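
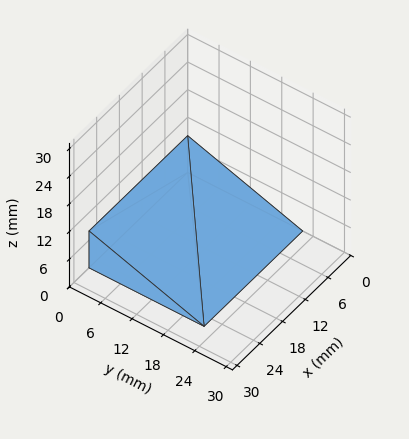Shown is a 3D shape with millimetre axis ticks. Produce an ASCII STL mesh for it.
Reading the render: the shape is a wedge (ramp): 26 × 22 mm base, rising to 8 mm along the y=0 edge and sloping linearly to z=0 at y=22 (dimensions read to the nearest mm from the axis ticks). For the STL, each face is triangulated and given an outward normal.

solid part
  facet normal 0.0000 0.0000 -1.0000
    outer loop
      vertex 26.0 22.0 0.0
      vertex 26.0 0.0 0.0
      vertex 0.0 0.0 0.0
    endloop
  endfacet
  facet normal 0.0000 0.0000 -1.0000
    outer loop
      vertex 0.0 22.0 0.0
      vertex 26.0 22.0 0.0
      vertex 0.0 0.0 0.0
    endloop
  endfacet
  facet normal 0.0000 -1.0000 0.0000
    outer loop
      vertex 0.0 0.0 0.0
      vertex 26.0 0.0 0.0
      vertex 26.0 0.0 8.0
    endloop
  endfacet
  facet normal 0.0000 -1.0000 0.0000
    outer loop
      vertex 0.0 0.0 0.0
      vertex 26.0 0.0 8.0
      vertex 0.0 0.0 8.0
    endloop
  endfacet
  facet normal 0.0000 0.3417 0.9398
    outer loop
      vertex 0.0 0.0 8.0
      vertex 26.0 0.0 8.0
      vertex 26.0 22.0 0.0
    endloop
  endfacet
  facet normal 0.0000 0.3417 0.9398
    outer loop
      vertex 0.0 0.0 8.0
      vertex 26.0 22.0 0.0
      vertex 0.0 22.0 0.0
    endloop
  endfacet
  facet normal -1.0000 0.0000 0.0000
    outer loop
      vertex 0.0 0.0 8.0
      vertex 0.0 22.0 0.0
      vertex 0.0 0.0 0.0
    endloop
  endfacet
  facet normal 1.0000 0.0000 0.0000
    outer loop
      vertex 26.0 0.0 0.0
      vertex 26.0 22.0 0.0
      vertex 26.0 0.0 8.0
    endloop
  endfacet
endsolid part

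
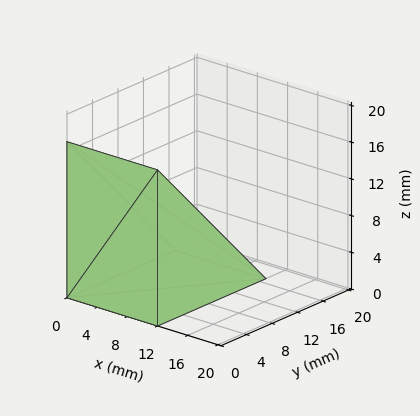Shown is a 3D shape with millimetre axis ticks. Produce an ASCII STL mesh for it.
Reading the render: the shape is a wedge (ramp): 12 × 17 mm base, rising to 17 mm along the y=0 edge and sloping linearly to z=0 at y=17 (dimensions read to the nearest mm from the axis ticks). For the STL, each face is triangulated and given an outward normal.

solid part
  facet normal 0.0000 0.0000 -1.0000
    outer loop
      vertex 12.0 17.0 0.0
      vertex 12.0 0.0 0.0
      vertex 0.0 0.0 0.0
    endloop
  endfacet
  facet normal 0.0000 0.0000 -1.0000
    outer loop
      vertex 0.0 17.0 0.0
      vertex 12.0 17.0 0.0
      vertex 0.0 0.0 0.0
    endloop
  endfacet
  facet normal 0.0000 -1.0000 0.0000
    outer loop
      vertex 0.0 0.0 0.0
      vertex 12.0 0.0 0.0
      vertex 12.0 0.0 17.0
    endloop
  endfacet
  facet normal 0.0000 -1.0000 0.0000
    outer loop
      vertex 0.0 0.0 0.0
      vertex 12.0 0.0 17.0
      vertex 0.0 0.0 17.0
    endloop
  endfacet
  facet normal 0.0000 0.7071 0.7071
    outer loop
      vertex 0.0 0.0 17.0
      vertex 12.0 0.0 17.0
      vertex 12.0 17.0 0.0
    endloop
  endfacet
  facet normal 0.0000 0.7071 0.7071
    outer loop
      vertex 0.0 0.0 17.0
      vertex 12.0 17.0 0.0
      vertex 0.0 17.0 0.0
    endloop
  endfacet
  facet normal -1.0000 0.0000 0.0000
    outer loop
      vertex 0.0 0.0 17.0
      vertex 0.0 17.0 0.0
      vertex 0.0 0.0 0.0
    endloop
  endfacet
  facet normal 1.0000 0.0000 0.0000
    outer loop
      vertex 12.0 0.0 0.0
      vertex 12.0 17.0 0.0
      vertex 12.0 0.0 17.0
    endloop
  endfacet
endsolid part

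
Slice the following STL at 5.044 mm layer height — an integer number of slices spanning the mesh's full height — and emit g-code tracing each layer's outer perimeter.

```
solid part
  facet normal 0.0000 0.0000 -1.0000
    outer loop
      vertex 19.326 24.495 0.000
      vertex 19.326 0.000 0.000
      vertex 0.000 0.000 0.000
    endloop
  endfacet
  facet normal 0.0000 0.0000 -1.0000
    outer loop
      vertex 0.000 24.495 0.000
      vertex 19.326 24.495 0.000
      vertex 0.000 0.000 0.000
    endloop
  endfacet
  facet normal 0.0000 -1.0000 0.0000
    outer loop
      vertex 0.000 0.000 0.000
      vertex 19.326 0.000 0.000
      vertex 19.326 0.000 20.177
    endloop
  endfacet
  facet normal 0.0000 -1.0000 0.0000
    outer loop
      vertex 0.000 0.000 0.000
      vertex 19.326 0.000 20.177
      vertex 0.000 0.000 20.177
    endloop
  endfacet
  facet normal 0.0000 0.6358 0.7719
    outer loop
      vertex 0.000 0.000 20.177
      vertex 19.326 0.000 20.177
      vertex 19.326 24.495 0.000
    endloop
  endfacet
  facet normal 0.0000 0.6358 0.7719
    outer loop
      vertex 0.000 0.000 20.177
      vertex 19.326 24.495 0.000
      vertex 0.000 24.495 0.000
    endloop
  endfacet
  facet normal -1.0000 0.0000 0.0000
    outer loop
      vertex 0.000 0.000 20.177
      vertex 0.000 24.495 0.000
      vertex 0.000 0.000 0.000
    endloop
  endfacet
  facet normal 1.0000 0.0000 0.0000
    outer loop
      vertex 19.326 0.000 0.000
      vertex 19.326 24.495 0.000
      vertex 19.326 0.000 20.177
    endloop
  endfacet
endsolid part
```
; perimeter-only toolpath
G21 ; units = mm
G90 ; absolute positioning
G28 ; home
; layer 1
G0 Z5.044
G0 X0.000 Y0.000
G1 X19.326 Y0.000
G1 X19.326 Y18.371
G1 X0.000 Y18.371
G1 X0.000 Y0.000
; layer 2
G0 Z10.088
G0 X0.000 Y0.000
G1 X19.326 Y0.000
G1 X19.326 Y12.248
G1 X0.000 Y12.248
G1 X0.000 Y0.000
; layer 3
G0 Z15.133
G0 X0.000 Y0.000
G1 X19.326 Y0.000
G1 X19.326 Y6.124
G1 X0.000 Y6.124
G1 X0.000 Y0.000
M2 ; end

The solid is a wedge (ramp): 19.3 × 24.5 mm base, rising to 20.2 mm along the y=0 edge and sloping linearly to z=0 at y=24.5. Slicing at Δz = 5.044 mm — 4 equal slices spanning the solid's height, so layer i sits at z = i·h/4 — gives 3 non-empty perimeters. Each is a 4-segment closed polygon; G0 lifts to the layer z and rapids to the start vertex, then G1 traces the edges. The cross-section shrinks linearly with z (the slice at the apex is degenerate and omitted).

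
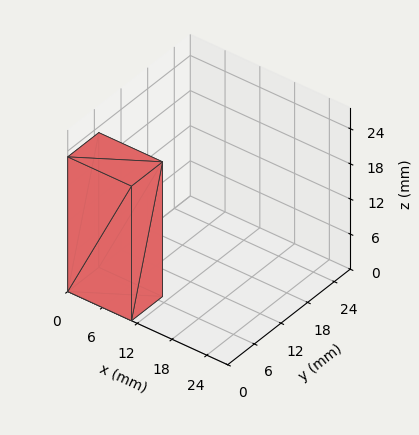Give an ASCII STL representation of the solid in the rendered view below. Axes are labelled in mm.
Reading the render: the shape is a rectangular box, roughly 11 × 7 mm footprint and 23 mm tall (dimensions read to the nearest mm from the axis ticks). For the STL, each face is triangulated and given an outward normal.

solid part
  facet normal 0.0000 0.0000 -1.0000
    outer loop
      vertex 11.000 7.000 0.000
      vertex 11.000 0.000 0.000
      vertex 0.000 0.000 0.000
    endloop
  endfacet
  facet normal 0.0000 0.0000 -1.0000
    outer loop
      vertex 0.000 7.000 0.000
      vertex 11.000 7.000 0.000
      vertex 0.000 0.000 0.000
    endloop
  endfacet
  facet normal 0.0000 0.0000 1.0000
    outer loop
      vertex 0.000 0.000 23.000
      vertex 11.000 0.000 23.000
      vertex 11.000 7.000 23.000
    endloop
  endfacet
  facet normal 0.0000 0.0000 1.0000
    outer loop
      vertex 0.000 0.000 23.000
      vertex 11.000 7.000 23.000
      vertex 0.000 7.000 23.000
    endloop
  endfacet
  facet normal 0.0000 -1.0000 0.0000
    outer loop
      vertex 0.000 0.000 0.000
      vertex 11.000 0.000 0.000
      vertex 11.000 0.000 23.000
    endloop
  endfacet
  facet normal 0.0000 -1.0000 0.0000
    outer loop
      vertex 0.000 0.000 0.000
      vertex 11.000 0.000 23.000
      vertex 0.000 0.000 23.000
    endloop
  endfacet
  facet normal 0.0000 1.0000 0.0000
    outer loop
      vertex 11.000 7.000 23.000
      vertex 11.000 7.000 0.000
      vertex 0.000 7.000 0.000
    endloop
  endfacet
  facet normal 0.0000 1.0000 0.0000
    outer loop
      vertex 0.000 7.000 23.000
      vertex 11.000 7.000 23.000
      vertex 0.000 7.000 0.000
    endloop
  endfacet
  facet normal -1.0000 0.0000 0.0000
    outer loop
      vertex 0.000 7.000 23.000
      vertex 0.000 7.000 0.000
      vertex 0.000 0.000 0.000
    endloop
  endfacet
  facet normal -1.0000 0.0000 0.0000
    outer loop
      vertex 0.000 0.000 23.000
      vertex 0.000 7.000 23.000
      vertex 0.000 0.000 0.000
    endloop
  endfacet
  facet normal 1.0000 0.0000 0.0000
    outer loop
      vertex 11.000 0.000 0.000
      vertex 11.000 7.000 0.000
      vertex 11.000 7.000 23.000
    endloop
  endfacet
  facet normal 1.0000 0.0000 0.0000
    outer loop
      vertex 11.000 0.000 0.000
      vertex 11.000 7.000 23.000
      vertex 11.000 0.000 23.000
    endloop
  endfacet
endsolid part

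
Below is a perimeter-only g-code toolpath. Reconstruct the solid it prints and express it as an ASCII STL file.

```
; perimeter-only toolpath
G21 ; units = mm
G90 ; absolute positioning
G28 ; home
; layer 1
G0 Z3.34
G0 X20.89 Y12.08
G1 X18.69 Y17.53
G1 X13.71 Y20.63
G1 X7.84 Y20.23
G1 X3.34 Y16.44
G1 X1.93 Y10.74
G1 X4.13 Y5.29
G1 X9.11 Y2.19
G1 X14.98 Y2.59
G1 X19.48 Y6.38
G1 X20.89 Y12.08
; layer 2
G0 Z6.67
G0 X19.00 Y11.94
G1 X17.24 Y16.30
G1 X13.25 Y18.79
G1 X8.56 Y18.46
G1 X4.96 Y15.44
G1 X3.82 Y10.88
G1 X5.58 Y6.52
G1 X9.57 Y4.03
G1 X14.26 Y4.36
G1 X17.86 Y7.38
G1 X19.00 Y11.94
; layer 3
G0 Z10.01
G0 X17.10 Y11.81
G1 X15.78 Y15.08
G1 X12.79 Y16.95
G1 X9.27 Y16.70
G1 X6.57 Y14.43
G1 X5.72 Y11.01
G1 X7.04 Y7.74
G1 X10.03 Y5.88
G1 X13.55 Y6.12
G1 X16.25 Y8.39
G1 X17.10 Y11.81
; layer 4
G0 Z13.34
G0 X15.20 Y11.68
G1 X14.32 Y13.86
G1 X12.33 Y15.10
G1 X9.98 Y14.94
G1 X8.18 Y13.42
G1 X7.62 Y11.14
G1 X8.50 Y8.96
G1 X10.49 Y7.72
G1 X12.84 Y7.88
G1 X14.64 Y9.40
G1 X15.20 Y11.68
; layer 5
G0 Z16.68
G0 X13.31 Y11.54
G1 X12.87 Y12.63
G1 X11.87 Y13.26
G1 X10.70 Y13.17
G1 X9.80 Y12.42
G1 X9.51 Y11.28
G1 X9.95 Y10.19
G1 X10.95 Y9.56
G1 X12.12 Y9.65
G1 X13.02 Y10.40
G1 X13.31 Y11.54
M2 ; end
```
solid part
  facet normal 0.0000 0.0000 -1.0000
    outer loop
      vertex 14.17 22.48 0.00
      vertex 20.15 18.75 0.00
      vertex 22.79 12.21 0.00
    endloop
  endfacet
  facet normal 0.0000 0.0000 -1.0000
    outer loop
      vertex 7.13 21.99 0.00
      vertex 14.17 22.48 0.00
      vertex 22.79 12.21 0.00
    endloop
  endfacet
  facet normal 0.0000 0.0000 -1.0000
    outer loop
      vertex 1.73 17.45 0.00
      vertex 7.13 21.99 0.00
      vertex 22.79 12.21 0.00
    endloop
  endfacet
  facet normal 0.0000 0.0000 -1.0000
    outer loop
      vertex 0.03 10.61 0.00
      vertex 1.73 17.45 0.00
      vertex 22.79 12.21 0.00
    endloop
  endfacet
  facet normal 0.0000 0.0000 -1.0000
    outer loop
      vertex 2.67 4.07 0.00
      vertex 0.03 10.61 0.00
      vertex 22.79 12.21 0.00
    endloop
  endfacet
  facet normal 0.0000 0.0000 -1.0000
    outer loop
      vertex 8.65 0.34 0.00
      vertex 2.67 4.07 0.00
      vertex 22.79 12.21 0.00
    endloop
  endfacet
  facet normal 0.0000 0.0000 -1.0000
    outer loop
      vertex 15.69 0.83 0.00
      vertex 8.65 0.34 0.00
      vertex 22.79 12.21 0.00
    endloop
  endfacet
  facet normal 0.0000 0.0000 -1.0000
    outer loop
      vertex 21.09 5.37 0.00
      vertex 15.69 0.83 0.00
      vertex 22.79 12.21 0.00
    endloop
  endfacet
  facet normal 0.8151 0.3290 0.4767
    outer loop
      vertex 22.79 12.21 0.00
      vertex 20.15 18.75 0.00
      vertex 11.41 11.41 20.01
    endloop
  endfacet
  facet normal 0.4652 0.7458 0.4768
    outer loop
      vertex 20.15 18.75 0.00
      vertex 14.17 22.48 0.00
      vertex 11.41 11.41 20.01
    endloop
  endfacet
  facet normal -0.0610 0.8769 0.4767
    outer loop
      vertex 14.17 22.48 0.00
      vertex 7.13 21.99 0.00
      vertex 11.41 11.41 20.01
    endloop
  endfacet
  facet normal -0.5657 0.6728 0.4767
    outer loop
      vertex 7.13 21.99 0.00
      vertex 1.73 17.45 0.00
      vertex 11.41 11.41 20.01
    endloop
  endfacet
  facet normal -0.8531 0.2120 0.4767
    outer loop
      vertex 1.73 17.45 0.00
      vertex 0.03 10.61 0.00
      vertex 11.41 11.41 20.01
    endloop
  endfacet
  facet normal -0.8151 -0.3290 0.4767
    outer loop
      vertex 0.03 10.61 0.00
      vertex 2.67 4.07 0.00
      vertex 11.41 11.41 20.01
    endloop
  endfacet
  facet normal -0.4652 -0.7458 0.4768
    outer loop
      vertex 2.67 4.07 0.00
      vertex 8.65 0.34 0.00
      vertex 11.41 11.41 20.01
    endloop
  endfacet
  facet normal 0.0610 -0.8769 0.4767
    outer loop
      vertex 8.65 0.34 0.00
      vertex 15.69 0.83 0.00
      vertex 11.41 11.41 20.01
    endloop
  endfacet
  facet normal 0.5657 -0.6728 0.4767
    outer loop
      vertex 15.69 0.83 0.00
      vertex 21.09 5.37 0.00
      vertex 11.41 11.41 20.01
    endloop
  endfacet
  facet normal 0.8531 -0.2120 0.4767
    outer loop
      vertex 21.09 5.37 0.00
      vertex 22.79 12.21 0.00
      vertex 11.41 11.41 20.01
    endloop
  endfacet
endsolid part

The G0 Z moves step by Δz≈3.34 mm. The G1 loops shrink linearly with z, so the solid tapers from its base footprint up to z≈20. Closing with a flat bottom cap and the tapered top and triangulating gives 18 facets — a regular 10-sided pyramid, base circumscribed radius ≈ 11.4 mm, apex at z ≈ 20 mm.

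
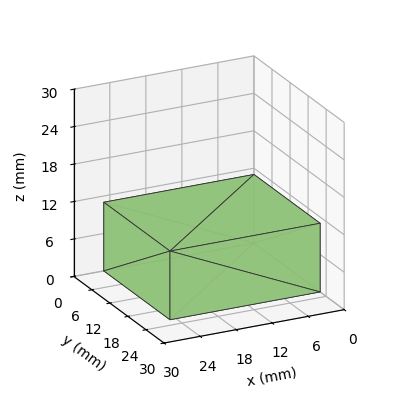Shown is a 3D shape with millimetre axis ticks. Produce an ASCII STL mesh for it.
Reading the render: the shape is a rectangular box, roughly 25 × 22 mm footprint and 11 mm tall (dimensions read to the nearest mm from the axis ticks). For the STL, each face is triangulated and given an outward normal.

solid part
  facet normal 0.0000 0.0000 -1.0000
    outer loop
      vertex 25.0 22.0 0.0
      vertex 25.0 0.0 0.0
      vertex 0.0 0.0 0.0
    endloop
  endfacet
  facet normal 0.0000 0.0000 -1.0000
    outer loop
      vertex 0.0 22.0 0.0
      vertex 25.0 22.0 0.0
      vertex 0.0 0.0 0.0
    endloop
  endfacet
  facet normal 0.0000 0.0000 1.0000
    outer loop
      vertex 0.0 0.0 11.0
      vertex 25.0 0.0 11.0
      vertex 25.0 22.0 11.0
    endloop
  endfacet
  facet normal 0.0000 0.0000 1.0000
    outer loop
      vertex 0.0 0.0 11.0
      vertex 25.0 22.0 11.0
      vertex 0.0 22.0 11.0
    endloop
  endfacet
  facet normal 0.0000 -1.0000 0.0000
    outer loop
      vertex 0.0 0.0 0.0
      vertex 25.0 0.0 0.0
      vertex 25.0 0.0 11.0
    endloop
  endfacet
  facet normal 0.0000 -1.0000 0.0000
    outer loop
      vertex 0.0 0.0 0.0
      vertex 25.0 0.0 11.0
      vertex 0.0 0.0 11.0
    endloop
  endfacet
  facet normal 0.0000 1.0000 0.0000
    outer loop
      vertex 25.0 22.0 11.0
      vertex 25.0 22.0 0.0
      vertex 0.0 22.0 0.0
    endloop
  endfacet
  facet normal 0.0000 1.0000 0.0000
    outer loop
      vertex 0.0 22.0 11.0
      vertex 25.0 22.0 11.0
      vertex 0.0 22.0 0.0
    endloop
  endfacet
  facet normal -1.0000 0.0000 0.0000
    outer loop
      vertex 0.0 22.0 11.0
      vertex 0.0 22.0 0.0
      vertex 0.0 0.0 0.0
    endloop
  endfacet
  facet normal -1.0000 0.0000 0.0000
    outer loop
      vertex 0.0 0.0 11.0
      vertex 0.0 22.0 11.0
      vertex 0.0 0.0 0.0
    endloop
  endfacet
  facet normal 1.0000 0.0000 0.0000
    outer loop
      vertex 25.0 0.0 0.0
      vertex 25.0 22.0 0.0
      vertex 25.0 22.0 11.0
    endloop
  endfacet
  facet normal 1.0000 0.0000 0.0000
    outer loop
      vertex 25.0 0.0 0.0
      vertex 25.0 22.0 11.0
      vertex 25.0 0.0 11.0
    endloop
  endfacet
endsolid part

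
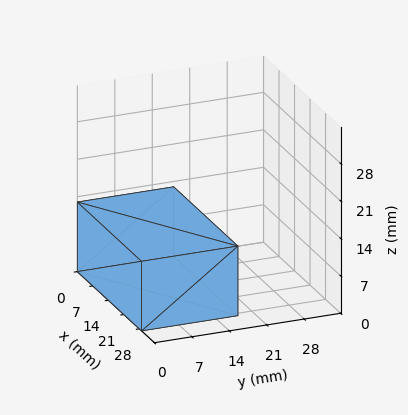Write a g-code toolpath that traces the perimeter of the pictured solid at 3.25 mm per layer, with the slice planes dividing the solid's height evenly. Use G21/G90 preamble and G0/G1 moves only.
Reading the render: the shape is a rectangular box, roughly 29 × 18 mm footprint and 13 mm tall (dimensions read to the nearest mm from the axis ticks). For the g-code, the solid's height is divided into equal slices at the stated Δz and each level perimeter traced with G1 moves after a G0 lift.

; perimeter-only toolpath
G21 ; units = mm
G90 ; absolute positioning
G28 ; home
; layer 1
G0 Z3.25
G0 X0.00 Y0.00
G1 X29.00 Y0.00
G1 X29.00 Y18.00
G1 X0.00 Y18.00
G1 X0.00 Y0.00
; layer 2
G0 Z6.50
G0 X0.00 Y0.00
G1 X29.00 Y0.00
G1 X29.00 Y18.00
G1 X0.00 Y18.00
G1 X0.00 Y0.00
; layer 3
G0 Z9.75
G0 X0.00 Y0.00
G1 X29.00 Y0.00
G1 X29.00 Y18.00
G1 X0.00 Y18.00
G1 X0.00 Y0.00
; layer 4
G0 Z13.00
G0 X0.00 Y0.00
G1 X29.00 Y0.00
G1 X29.00 Y18.00
G1 X0.00 Y18.00
G1 X0.00 Y0.00
M2 ; end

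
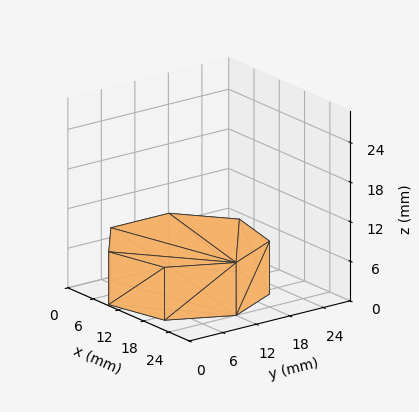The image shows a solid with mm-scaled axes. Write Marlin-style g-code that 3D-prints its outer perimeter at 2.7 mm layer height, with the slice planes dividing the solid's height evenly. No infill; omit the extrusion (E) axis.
Reading the render: the shape is a regular 7-sided prism (a cylinder approximated with 7 flat sides), circumscribed radius ≈ 12 mm, height ≈ 8 mm (dimensions read to the nearest mm from the axis ticks). For the g-code, the solid's height is divided into equal slices at the stated Δz and each level perimeter traced with G1 moves after a G0 lift.

; perimeter-only toolpath
G21 ; units = mm
G90 ; absolute positioning
G28 ; home
; layer 1
G0 Z2.7
G0 X24.0 Y12.0
G1 X19.5 Y21.4
G1 X9.3 Y23.7
G1 X1.2 Y17.2
G1 X1.2 Y6.8
G1 X9.3 Y0.3
G1 X19.5 Y2.6
G1 X24.0 Y12.0
; layer 2
G0 Z5.3
G0 X24.0 Y12.0
G1 X19.5 Y21.4
G1 X9.3 Y23.7
G1 X1.2 Y17.2
G1 X1.2 Y6.8
G1 X9.3 Y0.3
G1 X19.5 Y2.6
G1 X24.0 Y12.0
; layer 3
G0 Z8.0
G0 X24.0 Y12.0
G1 X19.5 Y21.4
G1 X9.3 Y23.7
G1 X1.2 Y17.2
G1 X1.2 Y6.8
G1 X9.3 Y0.3
G1 X19.5 Y2.6
G1 X24.0 Y12.0
M2 ; end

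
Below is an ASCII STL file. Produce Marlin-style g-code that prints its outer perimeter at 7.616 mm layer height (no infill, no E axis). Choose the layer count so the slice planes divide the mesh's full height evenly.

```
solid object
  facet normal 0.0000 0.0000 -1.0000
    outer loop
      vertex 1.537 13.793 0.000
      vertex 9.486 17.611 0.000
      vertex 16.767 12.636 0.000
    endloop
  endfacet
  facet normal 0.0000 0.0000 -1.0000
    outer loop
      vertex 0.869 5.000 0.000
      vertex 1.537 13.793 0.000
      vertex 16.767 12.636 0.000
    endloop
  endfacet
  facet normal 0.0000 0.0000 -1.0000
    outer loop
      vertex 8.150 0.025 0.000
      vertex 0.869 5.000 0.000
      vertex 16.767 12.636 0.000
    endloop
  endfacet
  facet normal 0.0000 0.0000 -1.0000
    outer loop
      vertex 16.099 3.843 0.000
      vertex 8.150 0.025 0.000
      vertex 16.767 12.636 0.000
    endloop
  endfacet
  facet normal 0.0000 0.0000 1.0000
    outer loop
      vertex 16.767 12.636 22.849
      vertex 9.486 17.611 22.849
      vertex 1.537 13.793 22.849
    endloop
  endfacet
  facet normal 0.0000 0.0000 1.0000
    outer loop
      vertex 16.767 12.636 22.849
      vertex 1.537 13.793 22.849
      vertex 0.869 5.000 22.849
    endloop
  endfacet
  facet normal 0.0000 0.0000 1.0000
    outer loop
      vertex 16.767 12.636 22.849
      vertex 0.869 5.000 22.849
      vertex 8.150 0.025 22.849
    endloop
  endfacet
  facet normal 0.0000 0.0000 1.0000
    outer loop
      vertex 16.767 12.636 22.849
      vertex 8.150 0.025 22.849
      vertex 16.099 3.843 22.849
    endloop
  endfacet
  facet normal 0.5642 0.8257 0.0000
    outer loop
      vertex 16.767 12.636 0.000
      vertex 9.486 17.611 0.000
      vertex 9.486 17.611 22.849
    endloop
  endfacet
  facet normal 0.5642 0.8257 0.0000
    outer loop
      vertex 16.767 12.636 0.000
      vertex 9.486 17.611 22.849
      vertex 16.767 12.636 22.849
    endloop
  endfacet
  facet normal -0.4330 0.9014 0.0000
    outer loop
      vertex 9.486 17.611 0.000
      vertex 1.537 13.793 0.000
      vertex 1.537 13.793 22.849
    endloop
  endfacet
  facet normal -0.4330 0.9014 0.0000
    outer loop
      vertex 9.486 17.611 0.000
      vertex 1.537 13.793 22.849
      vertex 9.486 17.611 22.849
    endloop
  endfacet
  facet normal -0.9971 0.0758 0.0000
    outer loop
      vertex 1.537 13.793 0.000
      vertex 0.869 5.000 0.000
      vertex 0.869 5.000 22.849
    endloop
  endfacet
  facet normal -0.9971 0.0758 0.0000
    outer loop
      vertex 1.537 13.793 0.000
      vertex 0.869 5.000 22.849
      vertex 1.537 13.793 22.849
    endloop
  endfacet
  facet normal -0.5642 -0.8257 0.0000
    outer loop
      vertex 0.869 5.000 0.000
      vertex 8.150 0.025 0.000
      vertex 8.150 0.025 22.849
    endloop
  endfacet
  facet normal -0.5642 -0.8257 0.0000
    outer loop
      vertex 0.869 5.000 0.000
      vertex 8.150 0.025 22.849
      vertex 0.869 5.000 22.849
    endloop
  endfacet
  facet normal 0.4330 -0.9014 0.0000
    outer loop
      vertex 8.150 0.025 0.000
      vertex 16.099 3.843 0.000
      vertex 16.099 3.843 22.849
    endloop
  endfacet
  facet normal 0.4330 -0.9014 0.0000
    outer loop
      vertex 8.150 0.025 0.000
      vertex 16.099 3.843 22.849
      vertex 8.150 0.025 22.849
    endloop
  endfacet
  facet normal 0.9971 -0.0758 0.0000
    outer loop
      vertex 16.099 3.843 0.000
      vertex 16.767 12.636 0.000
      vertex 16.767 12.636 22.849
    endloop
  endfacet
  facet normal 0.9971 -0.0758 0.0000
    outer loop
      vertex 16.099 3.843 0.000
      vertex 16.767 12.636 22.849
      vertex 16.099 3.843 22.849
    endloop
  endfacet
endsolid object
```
; perimeter-only toolpath
G21 ; units = mm
G90 ; absolute positioning
G28 ; home
; layer 1
G0 Z7.616
G0 X16.767 Y12.636
G1 X9.486 Y17.611
G1 X1.537 Y13.793
G1 X0.869 Y5.000
G1 X8.150 Y0.025
G1 X16.099 Y3.843
G1 X16.767 Y12.636
; layer 2
G0 Z15.233
G0 X16.767 Y12.636
G1 X9.486 Y17.611
G1 X1.537 Y13.793
G1 X0.869 Y5.000
G1 X8.150 Y0.025
G1 X16.099 Y3.843
G1 X16.767 Y12.636
; layer 3
G0 Z22.849
G0 X16.767 Y12.636
G1 X9.486 Y17.611
G1 X1.537 Y13.793
G1 X0.869 Y5.000
G1 X8.150 Y0.025
G1 X16.099 Y3.843
G1 X16.767 Y12.636
M2 ; end

The solid is a regular 6-sided prism (a cylinder approximated with 6 flat sides), circumscribed radius ≈ 8.82 mm, height ≈ 22.8 mm. Slicing at Δz = 7.616 mm — 3 equal slices spanning the solid's height, so layer i sits at z = i·h/3 — gives 3 non-empty perimeters. Each is a 6-segment closed polygon; G0 lifts to the layer z and rapids to the start vertex, then G1 traces the edges.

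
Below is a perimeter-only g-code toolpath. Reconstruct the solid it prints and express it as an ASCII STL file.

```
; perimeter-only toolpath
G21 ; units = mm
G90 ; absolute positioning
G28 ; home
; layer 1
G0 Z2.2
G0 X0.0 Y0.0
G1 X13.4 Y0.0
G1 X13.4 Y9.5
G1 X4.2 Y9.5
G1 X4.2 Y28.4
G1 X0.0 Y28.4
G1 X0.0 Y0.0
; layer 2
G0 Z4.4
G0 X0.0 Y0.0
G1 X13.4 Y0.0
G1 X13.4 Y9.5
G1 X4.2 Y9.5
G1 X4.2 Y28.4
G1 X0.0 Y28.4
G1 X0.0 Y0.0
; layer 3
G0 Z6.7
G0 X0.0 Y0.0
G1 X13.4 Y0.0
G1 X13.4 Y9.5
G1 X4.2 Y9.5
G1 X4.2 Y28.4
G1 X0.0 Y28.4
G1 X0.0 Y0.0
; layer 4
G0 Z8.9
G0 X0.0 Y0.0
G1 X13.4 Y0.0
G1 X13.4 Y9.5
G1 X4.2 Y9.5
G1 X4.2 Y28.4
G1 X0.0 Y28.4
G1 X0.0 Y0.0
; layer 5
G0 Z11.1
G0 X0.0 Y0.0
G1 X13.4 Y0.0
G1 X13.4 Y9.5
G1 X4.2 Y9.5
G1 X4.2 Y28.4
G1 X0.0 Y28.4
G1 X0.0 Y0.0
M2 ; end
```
solid part
  facet normal 0.0000 0.0000 -1.0000
    outer loop
      vertex 13.4 9.5 0.0
      vertex 13.4 0.0 0.0
      vertex 0.0 0.0 0.0
    endloop
  endfacet
  facet normal 0.0000 0.0000 -1.0000
    outer loop
      vertex 4.2 9.5 0.0
      vertex 13.4 9.5 0.0
      vertex 0.0 0.0 0.0
    endloop
  endfacet
  facet normal 0.0000 0.0000 -1.0000
    outer loop
      vertex 4.2 28.4 0.0
      vertex 4.2 9.5 0.0
      vertex 0.0 0.0 0.0
    endloop
  endfacet
  facet normal 0.0000 0.0000 -1.0000
    outer loop
      vertex 0.0 28.4 0.0
      vertex 4.2 28.4 0.0
      vertex 0.0 0.0 0.0
    endloop
  endfacet
  facet normal 0.0000 0.0000 1.0000
    outer loop
      vertex 0.0 0.0 11.1
      vertex 13.4 0.0 11.1
      vertex 13.4 9.5 11.1
    endloop
  endfacet
  facet normal 0.0000 0.0000 1.0000
    outer loop
      vertex 0.0 0.0 11.1
      vertex 13.4 9.5 11.1
      vertex 4.2 9.5 11.1
    endloop
  endfacet
  facet normal 0.0000 0.0000 1.0000
    outer loop
      vertex 0.0 0.0 11.1
      vertex 4.2 9.5 11.1
      vertex 4.2 28.4 11.1
    endloop
  endfacet
  facet normal 0.0000 0.0000 1.0000
    outer loop
      vertex 0.0 0.0 11.1
      vertex 4.2 28.4 11.1
      vertex 0.0 28.4 11.1
    endloop
  endfacet
  facet normal 0.0000 -1.0000 0.0000
    outer loop
      vertex 0.0 0.0 0.0
      vertex 13.4 0.0 0.0
      vertex 13.4 0.0 11.1
    endloop
  endfacet
  facet normal 0.0000 -1.0000 0.0000
    outer loop
      vertex 0.0 0.0 0.0
      vertex 13.4 0.0 11.1
      vertex 0.0 0.0 11.1
    endloop
  endfacet
  facet normal 1.0000 0.0000 0.0000
    outer loop
      vertex 13.4 0.0 0.0
      vertex 13.4 9.5 0.0
      vertex 13.4 9.5 11.1
    endloop
  endfacet
  facet normal 1.0000 0.0000 0.0000
    outer loop
      vertex 13.4 0.0 0.0
      vertex 13.4 9.5 11.1
      vertex 13.4 0.0 11.1
    endloop
  endfacet
  facet normal 0.0000 1.0000 0.0000
    outer loop
      vertex 13.4 9.5 0.0
      vertex 4.2 9.5 0.0
      vertex 4.2 9.5 11.1
    endloop
  endfacet
  facet normal 0.0000 1.0000 0.0000
    outer loop
      vertex 13.4 9.5 0.0
      vertex 4.2 9.5 11.1
      vertex 13.4 9.5 11.1
    endloop
  endfacet
  facet normal 1.0000 0.0000 0.0000
    outer loop
      vertex 4.2 9.5 0.0
      vertex 4.2 28.4 0.0
      vertex 4.2 28.4 11.1
    endloop
  endfacet
  facet normal 1.0000 0.0000 0.0000
    outer loop
      vertex 4.2 9.5 0.0
      vertex 4.2 28.4 11.1
      vertex 4.2 9.5 11.1
    endloop
  endfacet
  facet normal 0.0000 1.0000 0.0000
    outer loop
      vertex 4.2 28.4 0.0
      vertex 0.0 28.4 0.0
      vertex 0.0 28.4 11.1
    endloop
  endfacet
  facet normal 0.0000 1.0000 0.0000
    outer loop
      vertex 4.2 28.4 0.0
      vertex 0.0 28.4 11.1
      vertex 4.2 28.4 11.1
    endloop
  endfacet
  facet normal -1.0000 0.0000 0.0000
    outer loop
      vertex 0.0 28.4 0.0
      vertex 0.0 0.0 0.0
      vertex 0.0 0.0 11.1
    endloop
  endfacet
  facet normal -1.0000 0.0000 0.0000
    outer loop
      vertex 0.0 28.4 0.0
      vertex 0.0 0.0 11.1
      vertex 0.0 28.4 11.1
    endloop
  endfacet
endsolid part

The G0 Z moves step by Δz≈2.2 mm. Every layer's G1 loop is the same polygon, so the solid is a straight extrusion of it from z=0 to z≈11.1. Closing with flat bottom and top caps and triangulating gives 20 facets — an L-shaped prism: outer 13.4 × 28.4 mm, arm thicknesses ≈ 9.5 mm (horizontal) and 4.2 mm (vertical), extruded 11.1 mm in z.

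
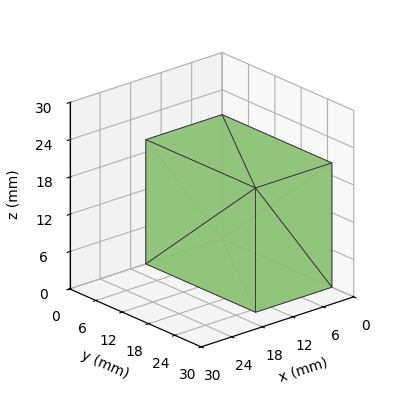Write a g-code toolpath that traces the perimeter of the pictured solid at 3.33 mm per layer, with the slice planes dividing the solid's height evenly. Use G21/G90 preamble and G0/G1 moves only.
Reading the render: the shape is a rectangular box, roughly 15 × 25 mm footprint and 20 mm tall (dimensions read to the nearest mm from the axis ticks). For the g-code, the solid's height is divided into equal slices at the stated Δz and each level perimeter traced with G1 moves after a G0 lift.

; perimeter-only toolpath
G21 ; units = mm
G90 ; absolute positioning
G28 ; home
; layer 1
G0 Z3.33
G0 X0.00 Y0.00
G1 X15.00 Y0.00
G1 X15.00 Y25.00
G1 X0.00 Y25.00
G1 X0.00 Y0.00
; layer 2
G0 Z6.67
G0 X0.00 Y0.00
G1 X15.00 Y0.00
G1 X15.00 Y25.00
G1 X0.00 Y25.00
G1 X0.00 Y0.00
; layer 3
G0 Z10.00
G0 X0.00 Y0.00
G1 X15.00 Y0.00
G1 X15.00 Y25.00
G1 X0.00 Y25.00
G1 X0.00 Y0.00
; layer 4
G0 Z13.33
G0 X0.00 Y0.00
G1 X15.00 Y0.00
G1 X15.00 Y25.00
G1 X0.00 Y25.00
G1 X0.00 Y0.00
; layer 5
G0 Z16.67
G0 X0.00 Y0.00
G1 X15.00 Y0.00
G1 X15.00 Y25.00
G1 X0.00 Y25.00
G1 X0.00 Y0.00
; layer 6
G0 Z20.00
G0 X0.00 Y0.00
G1 X15.00 Y0.00
G1 X15.00 Y25.00
G1 X0.00 Y25.00
G1 X0.00 Y0.00
M2 ; end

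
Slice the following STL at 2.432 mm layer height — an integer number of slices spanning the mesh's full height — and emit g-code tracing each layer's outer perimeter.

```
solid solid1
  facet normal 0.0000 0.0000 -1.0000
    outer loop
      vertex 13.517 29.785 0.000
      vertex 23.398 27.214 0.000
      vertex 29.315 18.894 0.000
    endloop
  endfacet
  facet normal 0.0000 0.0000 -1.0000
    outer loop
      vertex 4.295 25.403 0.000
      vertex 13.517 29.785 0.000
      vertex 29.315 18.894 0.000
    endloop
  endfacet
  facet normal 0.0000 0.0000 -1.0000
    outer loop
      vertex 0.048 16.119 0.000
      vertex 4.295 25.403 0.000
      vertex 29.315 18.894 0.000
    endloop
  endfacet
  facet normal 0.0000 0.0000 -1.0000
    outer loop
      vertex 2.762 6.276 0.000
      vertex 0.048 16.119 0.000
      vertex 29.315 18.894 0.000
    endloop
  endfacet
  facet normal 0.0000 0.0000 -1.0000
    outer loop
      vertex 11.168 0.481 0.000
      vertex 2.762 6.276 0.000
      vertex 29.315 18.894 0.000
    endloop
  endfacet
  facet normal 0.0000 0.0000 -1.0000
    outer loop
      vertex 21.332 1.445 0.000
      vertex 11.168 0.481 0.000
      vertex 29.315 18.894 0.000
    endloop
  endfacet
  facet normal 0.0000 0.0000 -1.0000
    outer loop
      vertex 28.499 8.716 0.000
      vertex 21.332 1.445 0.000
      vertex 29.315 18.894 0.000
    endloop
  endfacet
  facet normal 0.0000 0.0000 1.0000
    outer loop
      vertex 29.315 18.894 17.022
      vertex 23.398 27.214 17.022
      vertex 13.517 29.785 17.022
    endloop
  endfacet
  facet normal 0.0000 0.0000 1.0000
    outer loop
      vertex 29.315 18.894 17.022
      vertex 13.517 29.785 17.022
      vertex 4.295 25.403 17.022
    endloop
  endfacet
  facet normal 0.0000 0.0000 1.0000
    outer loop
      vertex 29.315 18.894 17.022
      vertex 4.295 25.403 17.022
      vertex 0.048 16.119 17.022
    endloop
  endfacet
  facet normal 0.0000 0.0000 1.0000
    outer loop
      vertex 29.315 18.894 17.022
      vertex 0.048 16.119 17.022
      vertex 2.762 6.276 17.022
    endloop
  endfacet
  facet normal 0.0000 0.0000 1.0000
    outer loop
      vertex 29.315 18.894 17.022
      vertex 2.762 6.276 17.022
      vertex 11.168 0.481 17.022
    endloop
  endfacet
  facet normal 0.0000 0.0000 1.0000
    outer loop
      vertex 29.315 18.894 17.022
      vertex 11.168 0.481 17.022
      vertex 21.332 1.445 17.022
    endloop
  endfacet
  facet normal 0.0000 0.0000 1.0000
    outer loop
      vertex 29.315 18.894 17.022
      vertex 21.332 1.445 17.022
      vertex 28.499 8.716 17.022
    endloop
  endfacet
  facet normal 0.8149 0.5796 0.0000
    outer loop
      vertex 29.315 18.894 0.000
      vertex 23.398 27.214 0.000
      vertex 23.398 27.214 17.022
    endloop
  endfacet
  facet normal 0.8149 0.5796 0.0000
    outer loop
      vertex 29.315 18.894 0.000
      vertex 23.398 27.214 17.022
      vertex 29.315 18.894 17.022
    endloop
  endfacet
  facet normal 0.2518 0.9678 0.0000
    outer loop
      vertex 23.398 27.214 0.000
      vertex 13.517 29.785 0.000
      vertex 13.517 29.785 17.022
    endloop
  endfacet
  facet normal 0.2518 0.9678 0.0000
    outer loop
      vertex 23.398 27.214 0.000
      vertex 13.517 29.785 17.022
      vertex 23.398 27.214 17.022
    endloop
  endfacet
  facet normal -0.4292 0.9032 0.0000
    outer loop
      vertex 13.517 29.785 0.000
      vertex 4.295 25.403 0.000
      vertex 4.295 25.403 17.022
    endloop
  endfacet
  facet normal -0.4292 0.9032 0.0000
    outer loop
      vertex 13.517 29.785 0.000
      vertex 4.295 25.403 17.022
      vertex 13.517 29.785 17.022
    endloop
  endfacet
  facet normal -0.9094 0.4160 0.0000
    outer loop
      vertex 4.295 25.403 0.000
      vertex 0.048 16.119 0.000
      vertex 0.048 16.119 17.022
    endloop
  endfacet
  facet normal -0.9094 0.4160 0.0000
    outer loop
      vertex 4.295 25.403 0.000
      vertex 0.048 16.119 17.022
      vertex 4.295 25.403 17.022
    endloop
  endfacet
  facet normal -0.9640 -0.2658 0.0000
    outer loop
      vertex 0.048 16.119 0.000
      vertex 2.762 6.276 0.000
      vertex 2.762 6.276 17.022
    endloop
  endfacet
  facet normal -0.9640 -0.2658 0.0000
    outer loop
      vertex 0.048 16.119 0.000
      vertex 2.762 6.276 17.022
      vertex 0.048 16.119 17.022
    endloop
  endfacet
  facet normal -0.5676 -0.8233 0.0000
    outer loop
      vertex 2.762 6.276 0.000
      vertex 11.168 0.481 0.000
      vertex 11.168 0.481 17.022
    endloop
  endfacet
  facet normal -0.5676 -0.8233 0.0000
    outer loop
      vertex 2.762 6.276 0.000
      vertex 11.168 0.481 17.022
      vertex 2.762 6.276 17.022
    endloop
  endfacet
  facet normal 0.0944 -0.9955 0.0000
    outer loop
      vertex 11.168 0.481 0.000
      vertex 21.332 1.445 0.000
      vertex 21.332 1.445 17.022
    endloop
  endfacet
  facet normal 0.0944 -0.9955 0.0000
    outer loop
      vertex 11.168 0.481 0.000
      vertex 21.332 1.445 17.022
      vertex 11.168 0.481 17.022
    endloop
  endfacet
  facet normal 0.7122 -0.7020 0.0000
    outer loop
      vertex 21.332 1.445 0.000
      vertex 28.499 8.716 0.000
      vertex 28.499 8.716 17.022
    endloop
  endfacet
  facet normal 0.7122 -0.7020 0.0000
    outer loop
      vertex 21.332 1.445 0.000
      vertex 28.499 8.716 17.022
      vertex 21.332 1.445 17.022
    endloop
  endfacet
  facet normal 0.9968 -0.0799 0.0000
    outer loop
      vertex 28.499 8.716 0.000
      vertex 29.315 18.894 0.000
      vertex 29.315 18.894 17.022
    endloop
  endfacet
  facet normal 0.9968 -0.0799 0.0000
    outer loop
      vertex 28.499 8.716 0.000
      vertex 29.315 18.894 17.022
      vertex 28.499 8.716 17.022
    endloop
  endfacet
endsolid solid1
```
; perimeter-only toolpath
G21 ; units = mm
G90 ; absolute positioning
G28 ; home
; layer 1
G0 Z2.432
G0 X29.315 Y18.894
G1 X23.398 Y27.214
G1 X13.517 Y29.785
G1 X4.295 Y25.403
G1 X0.048 Y16.119
G1 X2.762 Y6.276
G1 X11.168 Y0.481
G1 X21.332 Y1.445
G1 X28.499 Y8.716
G1 X29.315 Y18.894
; layer 2
G0 Z4.863
G0 X29.315 Y18.894
G1 X23.398 Y27.214
G1 X13.517 Y29.785
G1 X4.295 Y25.403
G1 X0.048 Y16.119
G1 X2.762 Y6.276
G1 X11.168 Y0.481
G1 X21.332 Y1.445
G1 X28.499 Y8.716
G1 X29.315 Y18.894
; layer 3
G0 Z7.295
G0 X29.315 Y18.894
G1 X23.398 Y27.214
G1 X13.517 Y29.785
G1 X4.295 Y25.403
G1 X0.048 Y16.119
G1 X2.762 Y6.276
G1 X11.168 Y0.481
G1 X21.332 Y1.445
G1 X28.499 Y8.716
G1 X29.315 Y18.894
; layer 4
G0 Z9.727
G0 X29.315 Y18.894
G1 X23.398 Y27.214
G1 X13.517 Y29.785
G1 X4.295 Y25.403
G1 X0.048 Y16.119
G1 X2.762 Y6.276
G1 X11.168 Y0.481
G1 X21.332 Y1.445
G1 X28.499 Y8.716
G1 X29.315 Y18.894
; layer 5
G0 Z12.159
G0 X29.315 Y18.894
G1 X23.398 Y27.214
G1 X13.517 Y29.785
G1 X4.295 Y25.403
G1 X0.048 Y16.119
G1 X2.762 Y6.276
G1 X11.168 Y0.481
G1 X21.332 Y1.445
G1 X28.499 Y8.716
G1 X29.315 Y18.894
; layer 6
G0 Z14.590
G0 X29.315 Y18.894
G1 X23.398 Y27.214
G1 X13.517 Y29.785
G1 X4.295 Y25.403
G1 X0.048 Y16.119
G1 X2.762 Y6.276
G1 X11.168 Y0.481
G1 X21.332 Y1.445
G1 X28.499 Y8.716
G1 X29.315 Y18.894
; layer 7
G0 Z17.022
G0 X29.315 Y18.894
G1 X23.398 Y27.214
G1 X13.517 Y29.785
G1 X4.295 Y25.403
G1 X0.048 Y16.119
G1 X2.762 Y6.276
G1 X11.168 Y0.481
G1 X21.332 Y1.445
G1 X28.499 Y8.716
G1 X29.315 Y18.894
M2 ; end

The solid is a regular 9-sided prism (a cylinder approximated with 9 flat sides), circumscribed radius ≈ 14.9 mm, height ≈ 17 mm. Slicing at Δz = 2.432 mm — 7 equal slices spanning the solid's height, so layer i sits at z = i·h/7 — gives 7 non-empty perimeters. Each is a 9-segment closed polygon; G0 lifts to the layer z and rapids to the start vertex, then G1 traces the edges.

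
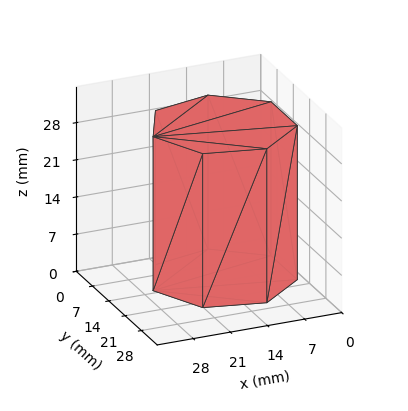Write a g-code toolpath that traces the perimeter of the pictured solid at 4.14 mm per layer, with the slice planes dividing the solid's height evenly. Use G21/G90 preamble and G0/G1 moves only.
Reading the render: the shape is a regular 7-sided prism (a cylinder approximated with 7 flat sides), circumscribed radius ≈ 13 mm, height ≈ 29 mm (dimensions read to the nearest mm from the axis ticks). For the g-code, the solid's height is divided into equal slices at the stated Δz and each level perimeter traced with G1 moves after a G0 lift.

; perimeter-only toolpath
G21 ; units = mm
G90 ; absolute positioning
G28 ; home
; layer 1
G0 Z4.14
G0 X26.00 Y13.00
G1 X21.11 Y23.16
G1 X10.11 Y25.67
G1 X1.29 Y18.64
G1 X1.29 Y7.36
G1 X10.11 Y0.33
G1 X21.11 Y2.84
G1 X26.00 Y13.00
; layer 2
G0 Z8.29
G0 X26.00 Y13.00
G1 X21.11 Y23.16
G1 X10.11 Y25.67
G1 X1.29 Y18.64
G1 X1.29 Y7.36
G1 X10.11 Y0.33
G1 X21.11 Y2.84
G1 X26.00 Y13.00
; layer 3
G0 Z12.43
G0 X26.00 Y13.00
G1 X21.11 Y23.16
G1 X10.11 Y25.67
G1 X1.29 Y18.64
G1 X1.29 Y7.36
G1 X10.11 Y0.33
G1 X21.11 Y2.84
G1 X26.00 Y13.00
; layer 4
G0 Z16.57
G0 X26.00 Y13.00
G1 X21.11 Y23.16
G1 X10.11 Y25.67
G1 X1.29 Y18.64
G1 X1.29 Y7.36
G1 X10.11 Y0.33
G1 X21.11 Y2.84
G1 X26.00 Y13.00
; layer 5
G0 Z20.71
G0 X26.00 Y13.00
G1 X21.11 Y23.16
G1 X10.11 Y25.67
G1 X1.29 Y18.64
G1 X1.29 Y7.36
G1 X10.11 Y0.33
G1 X21.11 Y2.84
G1 X26.00 Y13.00
; layer 6
G0 Z24.86
G0 X26.00 Y13.00
G1 X21.11 Y23.16
G1 X10.11 Y25.67
G1 X1.29 Y18.64
G1 X1.29 Y7.36
G1 X10.11 Y0.33
G1 X21.11 Y2.84
G1 X26.00 Y13.00
; layer 7
G0 Z29.00
G0 X26.00 Y13.00
G1 X21.11 Y23.16
G1 X10.11 Y25.67
G1 X1.29 Y18.64
G1 X1.29 Y7.36
G1 X10.11 Y0.33
G1 X21.11 Y2.84
G1 X26.00 Y13.00
M2 ; end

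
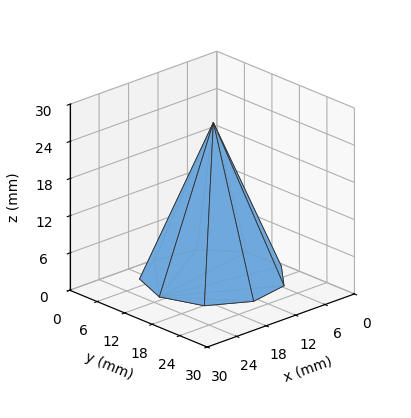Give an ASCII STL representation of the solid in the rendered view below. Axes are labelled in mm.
Reading the render: the shape is a regular 9-sided pyramid, base circumscribed radius ≈ 11 mm, apex at z ≈ 25 mm (dimensions read to the nearest mm from the axis ticks). For the STL, each face is triangulated and given an outward normal.

solid part
  facet normal 0.0000 0.0000 -1.0000
    outer loop
      vertex 12.91 21.83 0.00
      vertex 19.43 18.07 0.00
      vertex 22.00 11.00 0.00
    endloop
  endfacet
  facet normal 0.0000 0.0000 -1.0000
    outer loop
      vertex 5.50 20.53 0.00
      vertex 12.91 21.83 0.00
      vertex 22.00 11.00 0.00
    endloop
  endfacet
  facet normal 0.0000 0.0000 -1.0000
    outer loop
      vertex 0.66 14.76 0.00
      vertex 5.50 20.53 0.00
      vertex 22.00 11.00 0.00
    endloop
  endfacet
  facet normal 0.0000 0.0000 -1.0000
    outer loop
      vertex 0.66 7.24 0.00
      vertex 0.66 14.76 0.00
      vertex 22.00 11.00 0.00
    endloop
  endfacet
  facet normal 0.0000 0.0000 -1.0000
    outer loop
      vertex 5.50 1.47 0.00
      vertex 0.66 7.24 0.00
      vertex 22.00 11.00 0.00
    endloop
  endfacet
  facet normal 0.0000 0.0000 -1.0000
    outer loop
      vertex 12.91 0.17 0.00
      vertex 5.50 1.47 0.00
      vertex 22.00 11.00 0.00
    endloop
  endfacet
  facet normal 0.0000 0.0000 -1.0000
    outer loop
      vertex 19.43 3.93 0.00
      vertex 12.91 0.17 0.00
      vertex 22.00 11.00 0.00
    endloop
  endfacet
  facet normal 0.8685 0.3157 0.3821
    outer loop
      vertex 22.00 11.00 0.00
      vertex 19.43 18.07 0.00
      vertex 11.00 11.00 25.00
    endloop
  endfacet
  facet normal 0.4617 0.8006 0.3821
    outer loop
      vertex 19.43 18.07 0.00
      vertex 12.91 21.83 0.00
      vertex 11.00 11.00 25.00
    endloop
  endfacet
  facet normal -0.1597 0.9102 0.3821
    outer loop
      vertex 12.91 21.83 0.00
      vertex 5.50 20.53 0.00
      vertex 11.00 11.00 25.00
    endloop
  endfacet
  facet normal -0.7080 0.5939 0.3821
    outer loop
      vertex 5.50 20.53 0.00
      vertex 0.66 14.76 0.00
      vertex 11.00 11.00 25.00
    endloop
  endfacet
  facet normal -0.9241 0.0000 0.3822
    outer loop
      vertex 0.66 14.76 0.00
      vertex 0.66 7.24 0.00
      vertex 11.00 11.00 25.00
    endloop
  endfacet
  facet normal -0.7080 -0.5939 0.3821
    outer loop
      vertex 0.66 7.24 0.00
      vertex 5.50 1.47 0.00
      vertex 11.00 11.00 25.00
    endloop
  endfacet
  facet normal -0.1597 -0.9102 0.3821
    outer loop
      vertex 5.50 1.47 0.00
      vertex 12.91 0.17 0.00
      vertex 11.00 11.00 25.00
    endloop
  endfacet
  facet normal 0.4617 -0.8006 0.3821
    outer loop
      vertex 12.91 0.17 0.00
      vertex 19.43 3.93 0.00
      vertex 11.00 11.00 25.00
    endloop
  endfacet
  facet normal 0.8685 -0.3157 0.3821
    outer loop
      vertex 19.43 3.93 0.00
      vertex 22.00 11.00 0.00
      vertex 11.00 11.00 25.00
    endloop
  endfacet
endsolid part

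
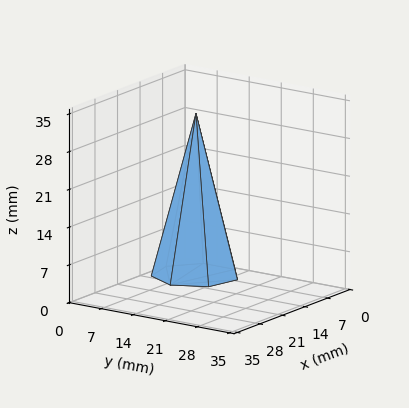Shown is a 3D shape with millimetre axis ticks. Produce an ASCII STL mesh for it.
Reading the render: the shape is a regular 7-sided pyramid, base circumscribed radius ≈ 8 mm, apex at z ≈ 30 mm (dimensions read to the nearest mm from the axis ticks). For the STL, each face is triangulated and given an outward normal.

solid part
  facet normal 0.0000 0.0000 -1.0000
    outer loop
      vertex 6.220 15.799 0.000
      vertex 12.988 14.255 0.000
      vertex 16.000 8.000 0.000
    endloop
  endfacet
  facet normal 0.0000 0.0000 -1.0000
    outer loop
      vertex 0.792 11.471 0.000
      vertex 6.220 15.799 0.000
      vertex 16.000 8.000 0.000
    endloop
  endfacet
  facet normal 0.0000 0.0000 -1.0000
    outer loop
      vertex 0.792 4.529 0.000
      vertex 0.792 11.471 0.000
      vertex 16.000 8.000 0.000
    endloop
  endfacet
  facet normal 0.0000 0.0000 -1.0000
    outer loop
      vertex 6.220 0.201 0.000
      vertex 0.792 4.529 0.000
      vertex 16.000 8.000 0.000
    endloop
  endfacet
  facet normal 0.0000 0.0000 -1.0000
    outer loop
      vertex 12.988 1.745 0.000
      vertex 6.220 0.201 0.000
      vertex 16.000 8.000 0.000
    endloop
  endfacet
  facet normal 0.8761 0.4218 0.2336
    outer loop
      vertex 16.000 8.000 0.000
      vertex 12.988 14.255 0.000
      vertex 8.000 8.000 30.000
    endloop
  endfacet
  facet normal 0.2163 0.9480 0.2336
    outer loop
      vertex 12.988 14.255 0.000
      vertex 6.220 15.799 0.000
      vertex 8.000 8.000 30.000
    endloop
  endfacet
  facet normal -0.6062 0.7602 0.2336
    outer loop
      vertex 6.220 15.799 0.000
      vertex 0.792 11.471 0.000
      vertex 8.000 8.000 30.000
    endloop
  endfacet
  facet normal -0.9723 0.0000 0.2336
    outer loop
      vertex 0.792 11.471 0.000
      vertex 0.792 4.529 0.000
      vertex 8.000 8.000 30.000
    endloop
  endfacet
  facet normal -0.6062 -0.7602 0.2336
    outer loop
      vertex 0.792 4.529 0.000
      vertex 6.220 0.201 0.000
      vertex 8.000 8.000 30.000
    endloop
  endfacet
  facet normal 0.2163 -0.9480 0.2336
    outer loop
      vertex 6.220 0.201 0.000
      vertex 12.988 1.745 0.000
      vertex 8.000 8.000 30.000
    endloop
  endfacet
  facet normal 0.8761 -0.4218 0.2336
    outer loop
      vertex 12.988 1.745 0.000
      vertex 16.000 8.000 0.000
      vertex 8.000 8.000 30.000
    endloop
  endfacet
endsolid part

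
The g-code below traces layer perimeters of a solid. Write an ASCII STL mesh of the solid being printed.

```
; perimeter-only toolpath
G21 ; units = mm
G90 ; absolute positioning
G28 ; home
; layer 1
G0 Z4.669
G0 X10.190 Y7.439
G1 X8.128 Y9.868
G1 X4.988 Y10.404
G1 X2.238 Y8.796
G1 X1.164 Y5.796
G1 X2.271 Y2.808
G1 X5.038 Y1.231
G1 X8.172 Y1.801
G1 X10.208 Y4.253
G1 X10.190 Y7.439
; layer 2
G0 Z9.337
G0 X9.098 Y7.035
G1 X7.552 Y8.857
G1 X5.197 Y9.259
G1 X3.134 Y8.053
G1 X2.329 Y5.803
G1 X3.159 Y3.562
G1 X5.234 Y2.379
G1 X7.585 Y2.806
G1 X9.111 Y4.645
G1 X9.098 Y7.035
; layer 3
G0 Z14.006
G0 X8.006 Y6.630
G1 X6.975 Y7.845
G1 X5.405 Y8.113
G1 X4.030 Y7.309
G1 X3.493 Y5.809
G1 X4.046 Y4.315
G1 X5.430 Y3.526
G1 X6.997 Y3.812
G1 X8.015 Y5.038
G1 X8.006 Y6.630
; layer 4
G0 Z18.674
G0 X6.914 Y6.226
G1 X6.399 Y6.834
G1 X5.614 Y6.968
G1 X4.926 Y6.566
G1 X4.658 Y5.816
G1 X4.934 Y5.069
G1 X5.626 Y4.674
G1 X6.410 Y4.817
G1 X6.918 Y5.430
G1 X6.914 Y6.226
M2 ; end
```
solid part
  facet normal 0.0000 0.0000 -1.0000
    outer loop
      vertex 4.780 11.550 0.000
      vertex 8.705 10.880 0.000
      vertex 11.282 7.843 0.000
    endloop
  endfacet
  facet normal 0.0000 0.0000 -1.0000
    outer loop
      vertex 1.342 9.540 0.000
      vertex 4.780 11.550 0.000
      vertex 11.282 7.843 0.000
    endloop
  endfacet
  facet normal 0.0000 0.0000 -1.0000
    outer loop
      vertex 0.000 5.790 0.000
      vertex 1.342 9.540 0.000
      vertex 11.282 7.843 0.000
    endloop
  endfacet
  facet normal 0.0000 0.0000 -1.0000
    outer loop
      vertex 1.383 2.055 0.000
      vertex 0.000 5.790 0.000
      vertex 11.282 7.843 0.000
    endloop
  endfacet
  facet normal 0.0000 0.0000 -1.0000
    outer loop
      vertex 4.842 0.083 0.000
      vertex 1.383 2.055 0.000
      vertex 11.282 7.843 0.000
    endloop
  endfacet
  facet normal 0.0000 0.0000 -1.0000
    outer loop
      vertex 8.760 0.796 0.000
      vertex 4.842 0.083 0.000
      vertex 11.282 7.843 0.000
    endloop
  endfacet
  facet normal 0.0000 0.0000 -1.0000
    outer loop
      vertex 11.304 3.861 0.000
      vertex 8.760 0.796 0.000
      vertex 11.282 7.843 0.000
    endloop
  endfacet
  facet normal 0.7424 0.6299 0.2282
    outer loop
      vertex 11.282 7.843 0.000
      vertex 8.705 10.880 0.000
      vertex 5.822 5.822 23.343
    endloop
  endfacet
  facet normal 0.1638 0.9597 0.2282
    outer loop
      vertex 8.705 10.880 0.000
      vertex 4.780 11.550 0.000
      vertex 5.822 5.822 23.343
    endloop
  endfacet
  facet normal -0.4914 0.8405 0.2282
    outer loop
      vertex 4.780 11.550 0.000
      vertex 1.342 9.540 0.000
      vertex 5.822 5.822 23.343
    endloop
  endfacet
  facet normal -0.9167 0.3281 0.2282
    outer loop
      vertex 1.342 9.540 0.000
      vertex 0.000 5.790 0.000
      vertex 5.822 5.822 23.343
    endloop
  endfacet
  facet normal -0.9130 -0.3381 0.2282
    outer loop
      vertex 0.000 5.790 0.000
      vertex 1.383 2.055 0.000
      vertex 5.822 5.822 23.343
    endloop
  endfacet
  facet normal -0.4822 -0.8458 0.2282
    outer loop
      vertex 1.383 2.055 0.000
      vertex 4.842 0.083 0.000
      vertex 5.822 5.822 23.343
    endloop
  endfacet
  facet normal 0.1743 -0.9579 0.2282
    outer loop
      vertex 4.842 0.083 0.000
      vertex 8.760 0.796 0.000
      vertex 5.822 5.822 23.343
    endloop
  endfacet
  facet normal 0.7492 -0.6218 0.2282
    outer loop
      vertex 8.760 0.796 0.000
      vertex 11.304 3.861 0.000
      vertex 5.822 5.822 23.343
    endloop
  endfacet
  facet normal 0.9736 0.0054 0.2282
    outer loop
      vertex 11.304 3.861 0.000
      vertex 11.282 7.843 0.000
      vertex 5.822 5.822 23.343
    endloop
  endfacet
endsolid part

The G0 Z moves step by Δz≈4.669 mm. The G1 loops shrink linearly with z, so the solid tapers from its base footprint up to z≈23.3. Closing with a flat bottom cap and the tapered top and triangulating gives 16 facets — a regular 9-sided pyramid, base circumscribed radius ≈ 5.82 mm, apex at z ≈ 23.3 mm.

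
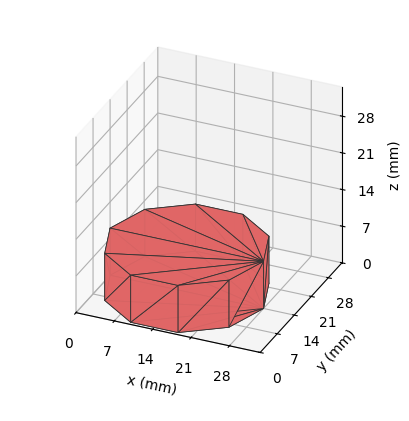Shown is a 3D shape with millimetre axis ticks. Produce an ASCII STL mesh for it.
Reading the render: the shape is a regular 10-sided prism (a cylinder approximated with 10 flat sides), circumscribed radius ≈ 14 mm, height ≈ 9 mm (dimensions read to the nearest mm from the axis ticks). For the STL, each face is triangulated and given an outward normal.

solid part
  facet normal 0.0000 0.0000 -1.0000
    outer loop
      vertex 18.326 27.315 0.000
      vertex 25.326 22.229 0.000
      vertex 28.000 14.000 0.000
    endloop
  endfacet
  facet normal 0.0000 0.0000 -1.0000
    outer loop
      vertex 9.674 27.315 0.000
      vertex 18.326 27.315 0.000
      vertex 28.000 14.000 0.000
    endloop
  endfacet
  facet normal 0.0000 0.0000 -1.0000
    outer loop
      vertex 2.674 22.229 0.000
      vertex 9.674 27.315 0.000
      vertex 28.000 14.000 0.000
    endloop
  endfacet
  facet normal 0.0000 0.0000 -1.0000
    outer loop
      vertex 0.000 14.000 0.000
      vertex 2.674 22.229 0.000
      vertex 28.000 14.000 0.000
    endloop
  endfacet
  facet normal 0.0000 0.0000 -1.0000
    outer loop
      vertex 2.674 5.771 0.000
      vertex 0.000 14.000 0.000
      vertex 28.000 14.000 0.000
    endloop
  endfacet
  facet normal 0.0000 0.0000 -1.0000
    outer loop
      vertex 9.674 0.685 0.000
      vertex 2.674 5.771 0.000
      vertex 28.000 14.000 0.000
    endloop
  endfacet
  facet normal 0.0000 0.0000 -1.0000
    outer loop
      vertex 18.326 0.685 0.000
      vertex 9.674 0.685 0.000
      vertex 28.000 14.000 0.000
    endloop
  endfacet
  facet normal 0.0000 0.0000 -1.0000
    outer loop
      vertex 25.326 5.771 0.000
      vertex 18.326 0.685 0.000
      vertex 28.000 14.000 0.000
    endloop
  endfacet
  facet normal 0.0000 0.0000 1.0000
    outer loop
      vertex 28.000 14.000 9.000
      vertex 25.326 22.229 9.000
      vertex 18.326 27.315 9.000
    endloop
  endfacet
  facet normal 0.0000 0.0000 1.0000
    outer loop
      vertex 28.000 14.000 9.000
      vertex 18.326 27.315 9.000
      vertex 9.674 27.315 9.000
    endloop
  endfacet
  facet normal 0.0000 0.0000 1.0000
    outer loop
      vertex 28.000 14.000 9.000
      vertex 9.674 27.315 9.000
      vertex 2.674 22.229 9.000
    endloop
  endfacet
  facet normal 0.0000 0.0000 1.0000
    outer loop
      vertex 28.000 14.000 9.000
      vertex 2.674 22.229 9.000
      vertex 0.000 14.000 9.000
    endloop
  endfacet
  facet normal 0.0000 0.0000 1.0000
    outer loop
      vertex 28.000 14.000 9.000
      vertex 0.000 14.000 9.000
      vertex 2.674 5.771 9.000
    endloop
  endfacet
  facet normal 0.0000 0.0000 1.0000
    outer loop
      vertex 28.000 14.000 9.000
      vertex 2.674 5.771 9.000
      vertex 9.674 0.685 9.000
    endloop
  endfacet
  facet normal 0.0000 0.0000 1.0000
    outer loop
      vertex 28.000 14.000 9.000
      vertex 9.674 0.685 9.000
      vertex 18.326 0.685 9.000
    endloop
  endfacet
  facet normal 0.0000 0.0000 1.0000
    outer loop
      vertex 28.000 14.000 9.000
      vertex 18.326 0.685 9.000
      vertex 25.326 5.771 9.000
    endloop
  endfacet
  facet normal 0.9510 0.3090 0.0000
    outer loop
      vertex 28.000 14.000 0.000
      vertex 25.326 22.229 0.000
      vertex 25.326 22.229 9.000
    endloop
  endfacet
  facet normal 0.9510 0.3090 0.0000
    outer loop
      vertex 28.000 14.000 0.000
      vertex 25.326 22.229 9.000
      vertex 28.000 14.000 9.000
    endloop
  endfacet
  facet normal 0.5878 0.8090 0.0000
    outer loop
      vertex 25.326 22.229 0.000
      vertex 18.326 27.315 0.000
      vertex 18.326 27.315 9.000
    endloop
  endfacet
  facet normal 0.5878 0.8090 0.0000
    outer loop
      vertex 25.326 22.229 0.000
      vertex 18.326 27.315 9.000
      vertex 25.326 22.229 9.000
    endloop
  endfacet
  facet normal 0.0000 1.0000 0.0000
    outer loop
      vertex 18.326 27.315 0.000
      vertex 9.674 27.315 0.000
      vertex 9.674 27.315 9.000
    endloop
  endfacet
  facet normal 0.0000 1.0000 0.0000
    outer loop
      vertex 18.326 27.315 0.000
      vertex 9.674 27.315 9.000
      vertex 18.326 27.315 9.000
    endloop
  endfacet
  facet normal -0.5878 0.8090 0.0000
    outer loop
      vertex 9.674 27.315 0.000
      vertex 2.674 22.229 0.000
      vertex 2.674 22.229 9.000
    endloop
  endfacet
  facet normal -0.5878 0.8090 0.0000
    outer loop
      vertex 9.674 27.315 0.000
      vertex 2.674 22.229 9.000
      vertex 9.674 27.315 9.000
    endloop
  endfacet
  facet normal -0.9510 0.3090 0.0000
    outer loop
      vertex 2.674 22.229 0.000
      vertex 0.000 14.000 0.000
      vertex 0.000 14.000 9.000
    endloop
  endfacet
  facet normal -0.9510 0.3090 0.0000
    outer loop
      vertex 2.674 22.229 0.000
      vertex 0.000 14.000 9.000
      vertex 2.674 22.229 9.000
    endloop
  endfacet
  facet normal -0.9510 -0.3090 0.0000
    outer loop
      vertex 0.000 14.000 0.000
      vertex 2.674 5.771 0.000
      vertex 2.674 5.771 9.000
    endloop
  endfacet
  facet normal -0.9510 -0.3090 0.0000
    outer loop
      vertex 0.000 14.000 0.000
      vertex 2.674 5.771 9.000
      vertex 0.000 14.000 9.000
    endloop
  endfacet
  facet normal -0.5878 -0.8090 0.0000
    outer loop
      vertex 2.674 5.771 0.000
      vertex 9.674 0.685 0.000
      vertex 9.674 0.685 9.000
    endloop
  endfacet
  facet normal -0.5878 -0.8090 0.0000
    outer loop
      vertex 2.674 5.771 0.000
      vertex 9.674 0.685 9.000
      vertex 2.674 5.771 9.000
    endloop
  endfacet
  facet normal 0.0000 -1.0000 0.0000
    outer loop
      vertex 9.674 0.685 0.000
      vertex 18.326 0.685 0.000
      vertex 18.326 0.685 9.000
    endloop
  endfacet
  facet normal 0.0000 -1.0000 0.0000
    outer loop
      vertex 9.674 0.685 0.000
      vertex 18.326 0.685 9.000
      vertex 9.674 0.685 9.000
    endloop
  endfacet
  facet normal 0.5878 -0.8090 0.0000
    outer loop
      vertex 18.326 0.685 0.000
      vertex 25.326 5.771 0.000
      vertex 25.326 5.771 9.000
    endloop
  endfacet
  facet normal 0.5878 -0.8090 0.0000
    outer loop
      vertex 18.326 0.685 0.000
      vertex 25.326 5.771 9.000
      vertex 18.326 0.685 9.000
    endloop
  endfacet
  facet normal 0.9510 -0.3090 0.0000
    outer loop
      vertex 25.326 5.771 0.000
      vertex 28.000 14.000 0.000
      vertex 28.000 14.000 9.000
    endloop
  endfacet
  facet normal 0.9510 -0.3090 0.0000
    outer loop
      vertex 25.326 5.771 0.000
      vertex 28.000 14.000 9.000
      vertex 25.326 5.771 9.000
    endloop
  endfacet
endsolid part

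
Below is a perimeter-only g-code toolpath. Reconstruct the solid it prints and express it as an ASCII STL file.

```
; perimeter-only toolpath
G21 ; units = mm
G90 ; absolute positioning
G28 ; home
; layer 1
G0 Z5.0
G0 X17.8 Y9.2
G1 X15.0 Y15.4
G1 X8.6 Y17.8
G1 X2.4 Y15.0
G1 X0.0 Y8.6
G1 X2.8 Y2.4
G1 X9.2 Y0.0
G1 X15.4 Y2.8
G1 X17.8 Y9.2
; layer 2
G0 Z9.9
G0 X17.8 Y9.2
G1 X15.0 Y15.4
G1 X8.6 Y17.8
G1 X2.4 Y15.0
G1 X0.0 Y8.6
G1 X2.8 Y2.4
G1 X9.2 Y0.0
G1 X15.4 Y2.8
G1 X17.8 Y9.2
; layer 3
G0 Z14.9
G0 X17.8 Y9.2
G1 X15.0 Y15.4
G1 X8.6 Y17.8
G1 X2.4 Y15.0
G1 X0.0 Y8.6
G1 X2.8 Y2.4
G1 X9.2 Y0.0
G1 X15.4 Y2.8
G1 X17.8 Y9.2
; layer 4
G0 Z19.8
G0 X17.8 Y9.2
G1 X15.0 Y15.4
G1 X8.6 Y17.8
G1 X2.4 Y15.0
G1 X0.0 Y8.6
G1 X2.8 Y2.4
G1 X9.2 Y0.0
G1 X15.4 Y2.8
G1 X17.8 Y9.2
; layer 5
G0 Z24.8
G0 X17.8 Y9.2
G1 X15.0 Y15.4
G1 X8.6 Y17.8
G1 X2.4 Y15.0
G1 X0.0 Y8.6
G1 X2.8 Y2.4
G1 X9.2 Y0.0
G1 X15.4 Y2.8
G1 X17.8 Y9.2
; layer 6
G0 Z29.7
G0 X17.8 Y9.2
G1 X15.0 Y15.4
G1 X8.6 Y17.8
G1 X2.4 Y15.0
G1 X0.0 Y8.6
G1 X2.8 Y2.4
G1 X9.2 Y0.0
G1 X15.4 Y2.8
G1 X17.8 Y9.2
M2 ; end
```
solid part
  facet normal 0.0000 0.0000 -1.0000
    outer loop
      vertex 8.6 17.8 0.0
      vertex 15.0 15.4 0.0
      vertex 17.8 9.2 0.0
    endloop
  endfacet
  facet normal 0.0000 0.0000 -1.0000
    outer loop
      vertex 2.4 15.0 0.0
      vertex 8.6 17.8 0.0
      vertex 17.8 9.2 0.0
    endloop
  endfacet
  facet normal 0.0000 0.0000 -1.0000
    outer loop
      vertex 0.0 8.6 0.0
      vertex 2.4 15.0 0.0
      vertex 17.8 9.2 0.0
    endloop
  endfacet
  facet normal 0.0000 0.0000 -1.0000
    outer loop
      vertex 2.8 2.4 0.0
      vertex 0.0 8.6 0.0
      vertex 17.8 9.2 0.0
    endloop
  endfacet
  facet normal 0.0000 0.0000 -1.0000
    outer loop
      vertex 9.2 0.0 0.0
      vertex 2.8 2.4 0.0
      vertex 17.8 9.2 0.0
    endloop
  endfacet
  facet normal 0.0000 0.0000 -1.0000
    outer loop
      vertex 15.4 2.8 0.0
      vertex 9.2 0.0 0.0
      vertex 17.8 9.2 0.0
    endloop
  endfacet
  facet normal 0.0000 0.0000 1.0000
    outer loop
      vertex 17.8 9.2 29.7
      vertex 15.0 15.4 29.7
      vertex 8.6 17.8 29.7
    endloop
  endfacet
  facet normal 0.0000 0.0000 1.0000
    outer loop
      vertex 17.8 9.2 29.7
      vertex 8.6 17.8 29.7
      vertex 2.4 15.0 29.7
    endloop
  endfacet
  facet normal 0.0000 0.0000 1.0000
    outer loop
      vertex 17.8 9.2 29.7
      vertex 2.4 15.0 29.7
      vertex 0.0 8.6 29.7
    endloop
  endfacet
  facet normal 0.0000 0.0000 1.0000
    outer loop
      vertex 17.8 9.2 29.7
      vertex 0.0 8.6 29.7
      vertex 2.8 2.4 29.7
    endloop
  endfacet
  facet normal 0.0000 0.0000 1.0000
    outer loop
      vertex 17.8 9.2 29.7
      vertex 2.8 2.4 29.7
      vertex 9.2 0.0 29.7
    endloop
  endfacet
  facet normal 0.0000 0.0000 1.0000
    outer loop
      vertex 17.8 9.2 29.7
      vertex 9.2 0.0 29.7
      vertex 15.4 2.8 29.7
    endloop
  endfacet
  facet normal 0.9114 0.4116 0.0000
    outer loop
      vertex 17.8 9.2 0.0
      vertex 15.0 15.4 0.0
      vertex 15.0 15.4 29.7
    endloop
  endfacet
  facet normal 0.9114 0.4116 0.0000
    outer loop
      vertex 17.8 9.2 0.0
      vertex 15.0 15.4 29.7
      vertex 17.8 9.2 29.7
    endloop
  endfacet
  facet normal 0.3511 0.9363 0.0000
    outer loop
      vertex 15.0 15.4 0.0
      vertex 8.6 17.8 0.0
      vertex 8.6 17.8 29.7
    endloop
  endfacet
  facet normal 0.3511 0.9363 0.0000
    outer loop
      vertex 15.0 15.4 0.0
      vertex 8.6 17.8 29.7
      vertex 15.0 15.4 29.7
    endloop
  endfacet
  facet normal -0.4116 0.9114 0.0000
    outer loop
      vertex 8.6 17.8 0.0
      vertex 2.4 15.0 0.0
      vertex 2.4 15.0 29.7
    endloop
  endfacet
  facet normal -0.4116 0.9114 0.0000
    outer loop
      vertex 8.6 17.8 0.0
      vertex 2.4 15.0 29.7
      vertex 8.6 17.8 29.7
    endloop
  endfacet
  facet normal -0.9363 0.3511 0.0000
    outer loop
      vertex 2.4 15.0 0.0
      vertex 0.0 8.6 0.0
      vertex 0.0 8.6 29.7
    endloop
  endfacet
  facet normal -0.9363 0.3511 0.0000
    outer loop
      vertex 2.4 15.0 0.0
      vertex 0.0 8.6 29.7
      vertex 2.4 15.0 29.7
    endloop
  endfacet
  facet normal -0.9114 -0.4116 0.0000
    outer loop
      vertex 0.0 8.6 0.0
      vertex 2.8 2.4 0.0
      vertex 2.8 2.4 29.7
    endloop
  endfacet
  facet normal -0.9114 -0.4116 0.0000
    outer loop
      vertex 0.0 8.6 0.0
      vertex 2.8 2.4 29.7
      vertex 0.0 8.6 29.7
    endloop
  endfacet
  facet normal -0.3511 -0.9363 0.0000
    outer loop
      vertex 2.8 2.4 0.0
      vertex 9.2 0.0 0.0
      vertex 9.2 0.0 29.7
    endloop
  endfacet
  facet normal -0.3511 -0.9363 0.0000
    outer loop
      vertex 2.8 2.4 0.0
      vertex 9.2 0.0 29.7
      vertex 2.8 2.4 29.7
    endloop
  endfacet
  facet normal 0.4116 -0.9114 0.0000
    outer loop
      vertex 9.2 0.0 0.0
      vertex 15.4 2.8 0.0
      vertex 15.4 2.8 29.7
    endloop
  endfacet
  facet normal 0.4116 -0.9114 0.0000
    outer loop
      vertex 9.2 0.0 0.0
      vertex 15.4 2.8 29.7
      vertex 9.2 0.0 29.7
    endloop
  endfacet
  facet normal 0.9363 -0.3511 0.0000
    outer loop
      vertex 15.4 2.8 0.0
      vertex 17.8 9.2 0.0
      vertex 17.8 9.2 29.7
    endloop
  endfacet
  facet normal 0.9363 -0.3511 0.0000
    outer loop
      vertex 15.4 2.8 0.0
      vertex 17.8 9.2 29.7
      vertex 15.4 2.8 29.7
    endloop
  endfacet
endsolid part

The G0 Z moves step by Δz≈5.0 mm. Every layer's G1 loop is the same polygon, so the solid is a straight extrusion of it from z=0 to z≈29.7. Closing with flat bottom and top caps and triangulating gives 28 facets — a regular 8-sided prism (a cylinder approximated with 8 flat sides), circumscribed radius ≈ 8.9 mm, height ≈ 29.7 mm.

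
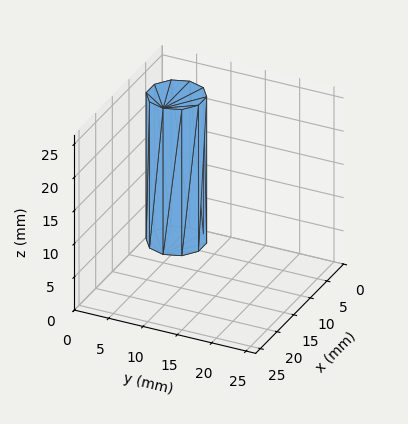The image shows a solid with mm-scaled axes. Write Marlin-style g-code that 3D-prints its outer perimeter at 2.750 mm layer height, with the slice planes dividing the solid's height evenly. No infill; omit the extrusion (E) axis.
Reading the render: the shape is a regular 10-sided prism (a cylinder approximated with 10 flat sides), circumscribed radius ≈ 4 mm, height ≈ 22 mm (dimensions read to the nearest mm from the axis ticks). For the g-code, the solid's height is divided into equal slices at the stated Δz and each level perimeter traced with G1 moves after a G0 lift.

; perimeter-only toolpath
G21 ; units = mm
G90 ; absolute positioning
G28 ; home
; layer 1
G0 Z2.750
G0 X8.000 Y4.000
G1 X7.236 Y6.351
G1 X5.236 Y7.804
G1 X2.764 Y7.804
G1 X0.764 Y6.351
G1 X0.000 Y4.000
G1 X0.764 Y1.649
G1 X2.764 Y0.196
G1 X5.236 Y0.196
G1 X7.236 Y1.649
G1 X8.000 Y4.000
; layer 2
G0 Z5.500
G0 X8.000 Y4.000
G1 X7.236 Y6.351
G1 X5.236 Y7.804
G1 X2.764 Y7.804
G1 X0.764 Y6.351
G1 X0.000 Y4.000
G1 X0.764 Y1.649
G1 X2.764 Y0.196
G1 X5.236 Y0.196
G1 X7.236 Y1.649
G1 X8.000 Y4.000
; layer 3
G0 Z8.250
G0 X8.000 Y4.000
G1 X7.236 Y6.351
G1 X5.236 Y7.804
G1 X2.764 Y7.804
G1 X0.764 Y6.351
G1 X0.000 Y4.000
G1 X0.764 Y1.649
G1 X2.764 Y0.196
G1 X5.236 Y0.196
G1 X7.236 Y1.649
G1 X8.000 Y4.000
; layer 4
G0 Z11.000
G0 X8.000 Y4.000
G1 X7.236 Y6.351
G1 X5.236 Y7.804
G1 X2.764 Y7.804
G1 X0.764 Y6.351
G1 X0.000 Y4.000
G1 X0.764 Y1.649
G1 X2.764 Y0.196
G1 X5.236 Y0.196
G1 X7.236 Y1.649
G1 X8.000 Y4.000
; layer 5
G0 Z13.750
G0 X8.000 Y4.000
G1 X7.236 Y6.351
G1 X5.236 Y7.804
G1 X2.764 Y7.804
G1 X0.764 Y6.351
G1 X0.000 Y4.000
G1 X0.764 Y1.649
G1 X2.764 Y0.196
G1 X5.236 Y0.196
G1 X7.236 Y1.649
G1 X8.000 Y4.000
; layer 6
G0 Z16.500
G0 X8.000 Y4.000
G1 X7.236 Y6.351
G1 X5.236 Y7.804
G1 X2.764 Y7.804
G1 X0.764 Y6.351
G1 X0.000 Y4.000
G1 X0.764 Y1.649
G1 X2.764 Y0.196
G1 X5.236 Y0.196
G1 X7.236 Y1.649
G1 X8.000 Y4.000
; layer 7
G0 Z19.250
G0 X8.000 Y4.000
G1 X7.236 Y6.351
G1 X5.236 Y7.804
G1 X2.764 Y7.804
G1 X0.764 Y6.351
G1 X0.000 Y4.000
G1 X0.764 Y1.649
G1 X2.764 Y0.196
G1 X5.236 Y0.196
G1 X7.236 Y1.649
G1 X8.000 Y4.000
; layer 8
G0 Z22.000
G0 X8.000 Y4.000
G1 X7.236 Y6.351
G1 X5.236 Y7.804
G1 X2.764 Y7.804
G1 X0.764 Y6.351
G1 X0.000 Y4.000
G1 X0.764 Y1.649
G1 X2.764 Y0.196
G1 X5.236 Y0.196
G1 X7.236 Y1.649
G1 X8.000 Y4.000
M2 ; end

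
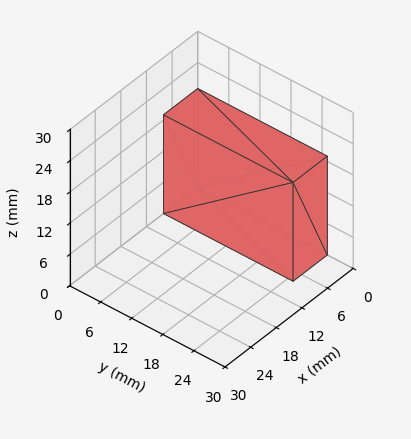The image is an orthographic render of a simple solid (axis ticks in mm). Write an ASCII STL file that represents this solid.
Reading the render: the shape is a rectangular box, roughly 8 × 25 mm footprint and 19 mm tall (dimensions read to the nearest mm from the axis ticks). For the STL, each face is triangulated and given an outward normal.

solid part
  facet normal 0.0000 0.0000 -1.0000
    outer loop
      vertex 8.00 25.00 0.00
      vertex 8.00 0.00 0.00
      vertex 0.00 0.00 0.00
    endloop
  endfacet
  facet normal 0.0000 0.0000 -1.0000
    outer loop
      vertex 0.00 25.00 0.00
      vertex 8.00 25.00 0.00
      vertex 0.00 0.00 0.00
    endloop
  endfacet
  facet normal 0.0000 0.0000 1.0000
    outer loop
      vertex 0.00 0.00 19.00
      vertex 8.00 0.00 19.00
      vertex 8.00 25.00 19.00
    endloop
  endfacet
  facet normal 0.0000 0.0000 1.0000
    outer loop
      vertex 0.00 0.00 19.00
      vertex 8.00 25.00 19.00
      vertex 0.00 25.00 19.00
    endloop
  endfacet
  facet normal 0.0000 -1.0000 0.0000
    outer loop
      vertex 0.00 0.00 0.00
      vertex 8.00 0.00 0.00
      vertex 8.00 0.00 19.00
    endloop
  endfacet
  facet normal 0.0000 -1.0000 0.0000
    outer loop
      vertex 0.00 0.00 0.00
      vertex 8.00 0.00 19.00
      vertex 0.00 0.00 19.00
    endloop
  endfacet
  facet normal 0.0000 1.0000 0.0000
    outer loop
      vertex 8.00 25.00 19.00
      vertex 8.00 25.00 0.00
      vertex 0.00 25.00 0.00
    endloop
  endfacet
  facet normal 0.0000 1.0000 0.0000
    outer loop
      vertex 0.00 25.00 19.00
      vertex 8.00 25.00 19.00
      vertex 0.00 25.00 0.00
    endloop
  endfacet
  facet normal -1.0000 0.0000 0.0000
    outer loop
      vertex 0.00 25.00 19.00
      vertex 0.00 25.00 0.00
      vertex 0.00 0.00 0.00
    endloop
  endfacet
  facet normal -1.0000 0.0000 0.0000
    outer loop
      vertex 0.00 0.00 19.00
      vertex 0.00 25.00 19.00
      vertex 0.00 0.00 0.00
    endloop
  endfacet
  facet normal 1.0000 0.0000 0.0000
    outer loop
      vertex 8.00 0.00 0.00
      vertex 8.00 25.00 0.00
      vertex 8.00 25.00 19.00
    endloop
  endfacet
  facet normal 1.0000 0.0000 0.0000
    outer loop
      vertex 8.00 0.00 0.00
      vertex 8.00 25.00 19.00
      vertex 8.00 0.00 19.00
    endloop
  endfacet
endsolid part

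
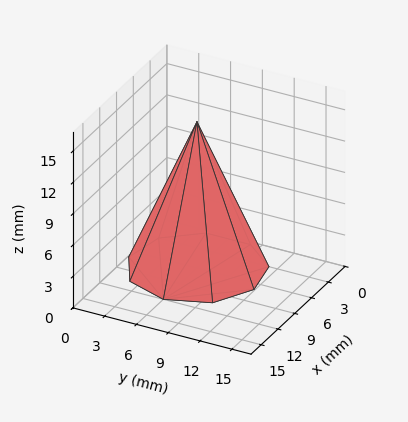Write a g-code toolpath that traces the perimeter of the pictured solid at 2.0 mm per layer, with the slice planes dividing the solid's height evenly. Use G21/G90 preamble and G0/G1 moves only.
Reading the render: the shape is a regular 9-sided pyramid, base circumscribed radius ≈ 6 mm, apex at z ≈ 14 mm (dimensions read to the nearest mm from the axis ticks). For the g-code, the solid's height is divided into equal slices at the stated Δz and each level perimeter traced with G1 moves after a G0 lift.

; perimeter-only toolpath
G21 ; units = mm
G90 ; absolute positioning
G28 ; home
; layer 1
G0 Z2.0
G0 X11.1 Y6.0
G1 X9.9 Y9.3
G1 X6.9 Y11.1
G1 X3.4 Y10.5
G1 X1.2 Y7.8
G1 X1.2 Y4.2
G1 X3.4 Y1.5
G1 X6.9 Y0.9
G1 X9.9 Y2.7
G1 X11.1 Y6.0
; layer 2
G0 Z4.0
G0 X10.3 Y6.0
G1 X9.3 Y8.8
G1 X6.7 Y10.2
G1 X3.9 Y9.7
G1 X2.0 Y7.5
G1 X2.0 Y4.5
G1 X3.9 Y2.3
G1 X6.7 Y1.8
G1 X9.3 Y3.2
G1 X10.3 Y6.0
; layer 3
G0 Z6.0
G0 X9.4 Y6.0
G1 X8.6 Y8.2
G1 X6.6 Y9.4
G1 X4.3 Y9.0
G1 X2.8 Y7.2
G1 X2.8 Y4.8
G1 X4.3 Y3.0
G1 X6.6 Y2.6
G1 X8.6 Y3.8
G1 X9.4 Y6.0
; layer 4
G0 Z8.0
G0 X8.6 Y6.0
G1 X8.0 Y7.7
G1 X6.4 Y8.5
G1 X4.7 Y8.2
G1 X3.6 Y6.9
G1 X3.6 Y5.1
G1 X4.7 Y3.8
G1 X6.4 Y3.5
G1 X8.0 Y4.3
G1 X8.6 Y6.0
; layer 5
G0 Z10.0
G0 X7.7 Y6.0
G1 X7.3 Y7.1
G1 X6.3 Y7.7
G1 X5.1 Y7.5
G1 X4.4 Y6.6
G1 X4.4 Y5.4
G1 X5.1 Y4.5
G1 X6.3 Y4.3
G1 X7.3 Y4.9
G1 X7.7 Y6.0
; layer 6
G0 Z12.0
G0 X6.9 Y6.0
G1 X6.7 Y6.6
G1 X6.1 Y6.8
G1 X5.6 Y6.7
G1 X5.2 Y6.3
G1 X5.2 Y5.7
G1 X5.6 Y5.3
G1 X6.1 Y5.2
G1 X6.7 Y5.4
G1 X6.9 Y6.0
M2 ; end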